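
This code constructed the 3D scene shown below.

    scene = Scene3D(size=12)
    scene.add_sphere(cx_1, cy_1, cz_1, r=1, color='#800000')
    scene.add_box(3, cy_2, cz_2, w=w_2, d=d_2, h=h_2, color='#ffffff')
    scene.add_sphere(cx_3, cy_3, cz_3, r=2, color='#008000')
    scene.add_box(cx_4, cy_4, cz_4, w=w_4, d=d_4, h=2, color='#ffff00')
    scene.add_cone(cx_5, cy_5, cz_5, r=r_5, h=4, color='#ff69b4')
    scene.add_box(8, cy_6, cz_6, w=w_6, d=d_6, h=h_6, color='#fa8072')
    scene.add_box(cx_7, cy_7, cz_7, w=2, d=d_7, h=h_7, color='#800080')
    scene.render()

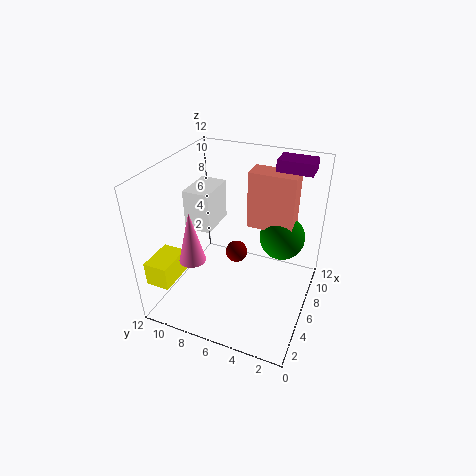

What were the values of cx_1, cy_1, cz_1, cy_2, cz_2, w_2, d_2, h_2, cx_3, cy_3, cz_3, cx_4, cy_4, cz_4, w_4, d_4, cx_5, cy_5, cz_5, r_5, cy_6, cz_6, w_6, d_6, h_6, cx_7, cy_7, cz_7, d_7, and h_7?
cx_1 = 8
cy_1 = 7
cz_1 = 3
cy_2 = 7
cz_2 = 8
w_2 = 3
d_2 = 2
h_2 = 3
cx_3 = 9
cy_3 = 3
cz_3 = 5
cx_4 = 1
cy_4 = 10
cz_4 = 3
w_4 = 3
d_4 = 2
cx_5 = 2
cy_5 = 8
cz_5 = 6
r_5 = 1
cy_6 = 2
cz_6 = 6
w_6 = 2
d_6 = 4
h_6 = 5
cx_7 = 9
cy_7 = 1
cz_7 = 11
d_7 = 3
h_7 = 1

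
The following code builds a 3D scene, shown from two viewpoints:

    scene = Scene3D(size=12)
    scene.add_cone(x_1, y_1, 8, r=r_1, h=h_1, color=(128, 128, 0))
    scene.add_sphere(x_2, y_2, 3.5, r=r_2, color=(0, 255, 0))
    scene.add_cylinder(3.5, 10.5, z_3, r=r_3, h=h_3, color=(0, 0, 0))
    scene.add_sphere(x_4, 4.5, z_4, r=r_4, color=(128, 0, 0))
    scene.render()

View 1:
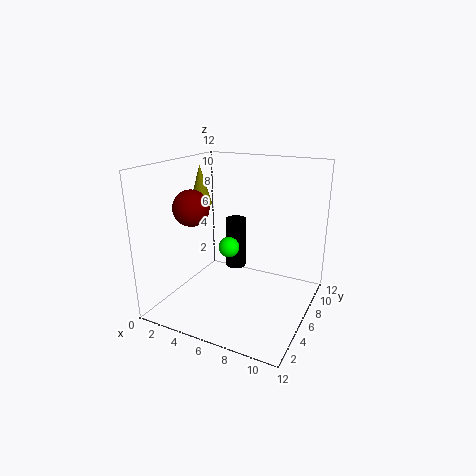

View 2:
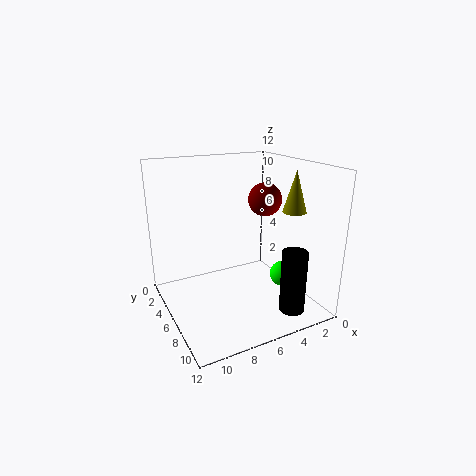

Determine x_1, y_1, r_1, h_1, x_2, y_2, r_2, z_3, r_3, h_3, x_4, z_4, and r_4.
x_1 = 1.5, y_1 = 7.5, r_1 = 1, h_1 = 3.5, x_2 = 3.5, y_2 = 9, r_2 = 1, z_3 = 1, r_3 = 1, h_3 = 5, x_4 = 2.5, z_4 = 8.5, r_4 = 1.5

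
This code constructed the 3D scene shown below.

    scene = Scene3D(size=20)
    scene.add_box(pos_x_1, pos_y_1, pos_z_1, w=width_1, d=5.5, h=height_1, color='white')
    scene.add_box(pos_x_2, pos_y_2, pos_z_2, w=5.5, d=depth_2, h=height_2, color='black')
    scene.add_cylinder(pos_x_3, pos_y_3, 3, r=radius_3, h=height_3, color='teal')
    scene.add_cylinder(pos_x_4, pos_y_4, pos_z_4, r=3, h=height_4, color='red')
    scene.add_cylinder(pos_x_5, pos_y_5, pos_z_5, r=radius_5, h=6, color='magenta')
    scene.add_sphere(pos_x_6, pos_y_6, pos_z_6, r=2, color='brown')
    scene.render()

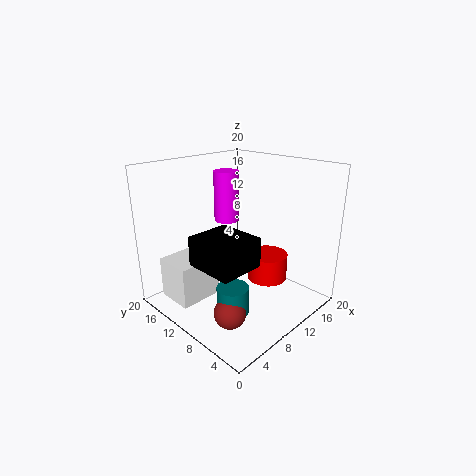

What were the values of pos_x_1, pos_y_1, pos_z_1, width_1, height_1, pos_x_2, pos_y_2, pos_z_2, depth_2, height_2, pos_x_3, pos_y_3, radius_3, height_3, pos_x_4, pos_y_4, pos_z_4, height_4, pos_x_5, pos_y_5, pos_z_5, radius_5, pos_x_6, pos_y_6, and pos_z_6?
pos_x_1 = 2.5, pos_y_1 = 13, pos_z_1 = 0.5, width_1 = 6.5, height_1 = 6, pos_x_2 = 0.5, pos_y_2 = 2.5, pos_z_2 = 10, depth_2 = 6, height_2 = 3.5, pos_x_3 = 4.5, pos_y_3 = 5.5, radius_3 = 2, height_3 = 3.5, pos_x_4 = 15.5, pos_y_4 = 9, pos_z_4 = 2, height_4 = 4, pos_x_5 = 6.5, pos_y_5 = 8.5, pos_z_5 = 14, radius_5 = 1.5, pos_x_6 = 3.5, pos_y_6 = 5, pos_z_6 = 3.5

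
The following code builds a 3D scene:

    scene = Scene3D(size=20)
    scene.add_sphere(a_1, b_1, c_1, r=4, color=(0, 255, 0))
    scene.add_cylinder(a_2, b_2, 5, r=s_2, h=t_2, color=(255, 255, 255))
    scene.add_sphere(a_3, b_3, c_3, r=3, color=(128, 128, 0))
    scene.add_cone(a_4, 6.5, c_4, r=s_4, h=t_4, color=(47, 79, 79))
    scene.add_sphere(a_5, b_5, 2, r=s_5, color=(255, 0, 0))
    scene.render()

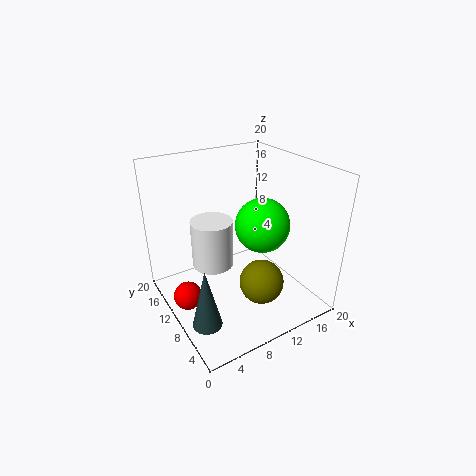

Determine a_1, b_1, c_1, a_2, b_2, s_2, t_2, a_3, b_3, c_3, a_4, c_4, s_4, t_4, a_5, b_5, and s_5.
a_1 = 14.5, b_1 = 10.5, c_1 = 10.5, a_2 = 7.5, b_2 = 13, s_2 = 3, t_2 = 7, a_3 = 11, b_3 = 5.5, c_3 = 5, a_4 = 3, c_4 = 0.5, s_4 = 2, t_4 = 8.5, a_5 = 2.5, b_5 = 11.5, s_5 = 2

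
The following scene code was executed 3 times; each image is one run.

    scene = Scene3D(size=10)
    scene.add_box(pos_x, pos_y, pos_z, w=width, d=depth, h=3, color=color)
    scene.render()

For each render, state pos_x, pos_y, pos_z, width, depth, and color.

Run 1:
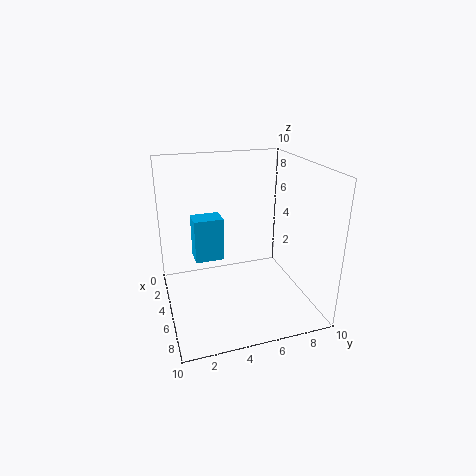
pos_x = 3.5, pos_y = 2, pos_z = 3.5, width = 1.5, depth = 2, color = 'deepskyblue'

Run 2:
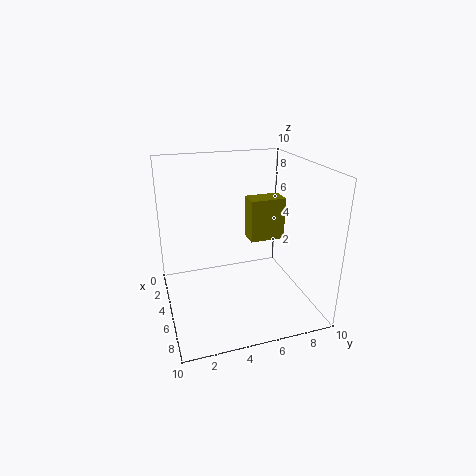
pos_x = 3.5, pos_y = 6, pos_z = 4.5, width = 1.5, depth = 2.5, color = 'olive'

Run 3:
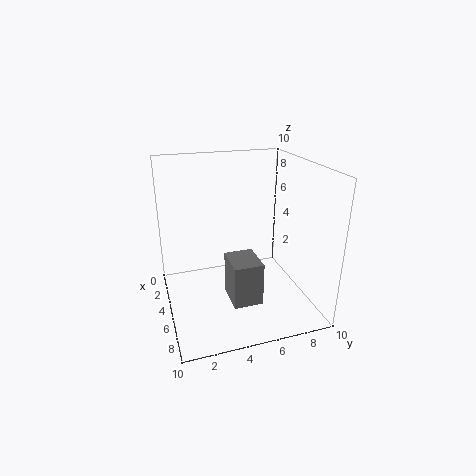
pos_x = 5, pos_y = 4, pos_z = 1, width = 2.5, depth = 2, color = 'gray'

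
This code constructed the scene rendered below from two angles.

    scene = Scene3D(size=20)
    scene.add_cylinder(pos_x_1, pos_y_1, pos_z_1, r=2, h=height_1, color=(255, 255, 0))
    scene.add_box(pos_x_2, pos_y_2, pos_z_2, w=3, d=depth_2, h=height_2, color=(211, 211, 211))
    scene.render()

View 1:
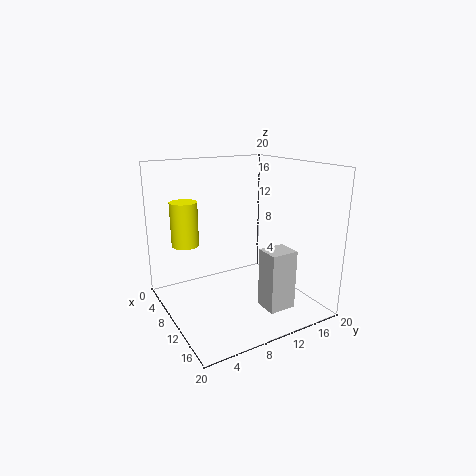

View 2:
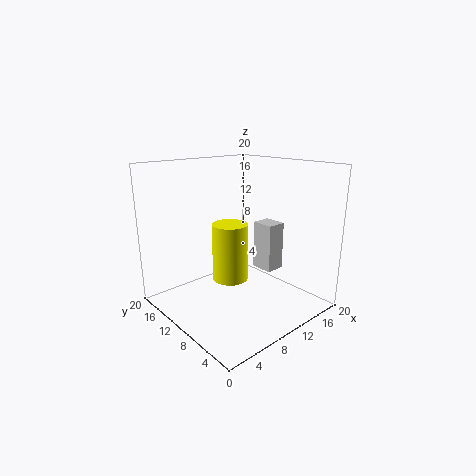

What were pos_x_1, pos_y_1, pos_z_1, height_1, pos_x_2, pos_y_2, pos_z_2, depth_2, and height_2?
pos_x_1 = 4, pos_y_1 = 4.5, pos_z_1 = 8, height_1 = 6.5, pos_x_2 = 16, pos_y_2 = 9.5, pos_z_2 = 3, depth_2 = 3.5, height_2 = 7.5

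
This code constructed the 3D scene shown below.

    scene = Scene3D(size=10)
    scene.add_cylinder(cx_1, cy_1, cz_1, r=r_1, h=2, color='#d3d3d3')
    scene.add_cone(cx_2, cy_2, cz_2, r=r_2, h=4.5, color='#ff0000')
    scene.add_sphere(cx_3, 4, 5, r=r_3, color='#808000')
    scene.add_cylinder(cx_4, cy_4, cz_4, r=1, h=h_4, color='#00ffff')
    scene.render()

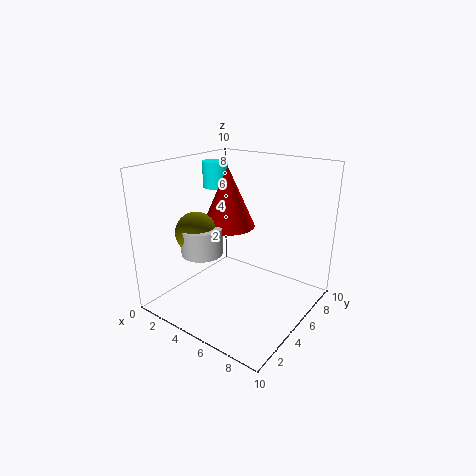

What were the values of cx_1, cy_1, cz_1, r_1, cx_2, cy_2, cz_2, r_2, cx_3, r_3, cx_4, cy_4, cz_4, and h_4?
cx_1 = 2.5; cy_1 = 4; cz_1 = 3.5; r_1 = 1.5; cx_2 = 3; cy_2 = 6.5; cz_2 = 5; r_2 = 2; cx_3 = 2; r_3 = 1.5; cx_4 = 1; cy_4 = 7.5; cz_4 = 7.5; h_4 = 2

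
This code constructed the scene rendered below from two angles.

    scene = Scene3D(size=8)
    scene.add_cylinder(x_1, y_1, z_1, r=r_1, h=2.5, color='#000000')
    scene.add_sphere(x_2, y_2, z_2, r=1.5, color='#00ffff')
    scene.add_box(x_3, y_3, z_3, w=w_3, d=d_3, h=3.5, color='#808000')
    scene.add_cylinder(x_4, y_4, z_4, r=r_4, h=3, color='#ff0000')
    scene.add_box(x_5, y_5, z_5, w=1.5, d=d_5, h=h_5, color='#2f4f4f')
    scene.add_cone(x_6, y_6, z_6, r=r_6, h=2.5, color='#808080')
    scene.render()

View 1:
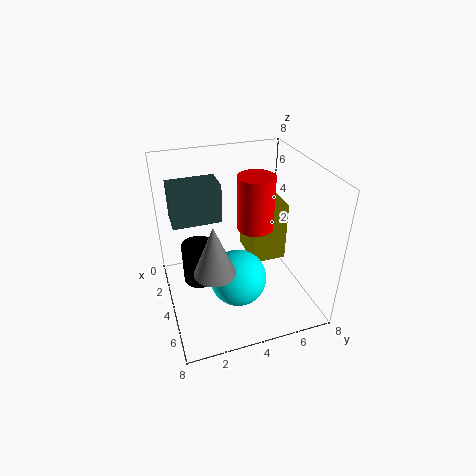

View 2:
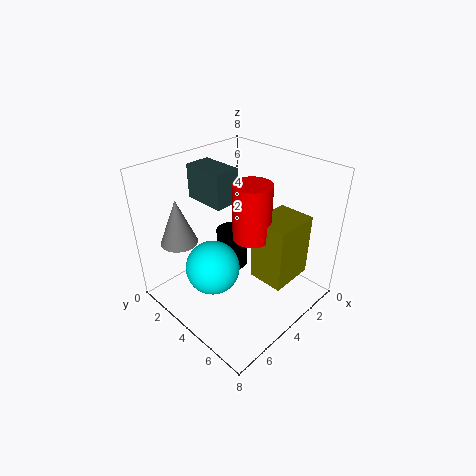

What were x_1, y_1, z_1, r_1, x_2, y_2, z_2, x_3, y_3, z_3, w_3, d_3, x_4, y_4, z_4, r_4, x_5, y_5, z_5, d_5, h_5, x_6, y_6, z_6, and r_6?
x_1 = 2.5
y_1 = 2
z_1 = 0.5
r_1 = 1
x_2 = 5.5
y_2 = 3.5
z_2 = 2.5
x_3 = 1.5
y_3 = 5
z_3 = 2
w_3 = 2.5
d_3 = 2
x_4 = 4
y_4 = 5
z_4 = 4.5
r_4 = 1
x_5 = 3
y_5 = 0.5
z_5 = 5.5
d_5 = 2.5
h_5 = 2
x_6 = 6.5
y_6 = 2
z_6 = 4
r_6 = 1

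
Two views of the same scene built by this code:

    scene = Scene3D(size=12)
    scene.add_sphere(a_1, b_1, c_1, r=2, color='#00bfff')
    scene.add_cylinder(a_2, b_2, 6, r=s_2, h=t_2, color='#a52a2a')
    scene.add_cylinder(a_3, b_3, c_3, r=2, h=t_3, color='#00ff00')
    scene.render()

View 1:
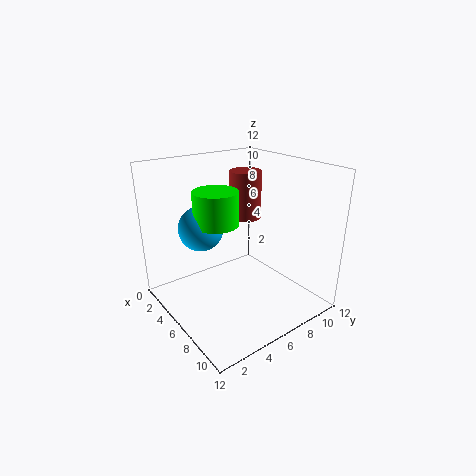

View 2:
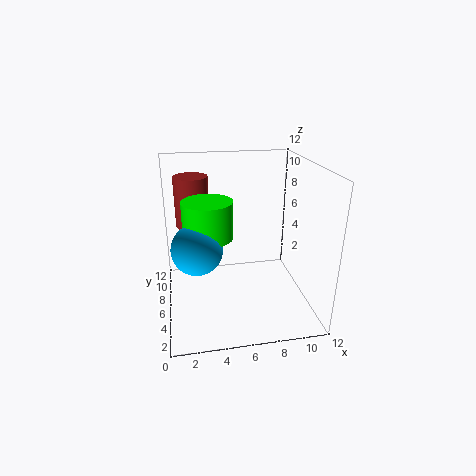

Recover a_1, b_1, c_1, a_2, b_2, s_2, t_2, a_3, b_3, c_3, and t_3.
a_1 = 2.5; b_1 = 4.5; c_1 = 6; a_2 = 2.5; b_2 = 9.5; s_2 = 1.5; t_2 = 4.5; a_3 = 3.5; b_3 = 5.5; c_3 = 6.5; t_3 = 3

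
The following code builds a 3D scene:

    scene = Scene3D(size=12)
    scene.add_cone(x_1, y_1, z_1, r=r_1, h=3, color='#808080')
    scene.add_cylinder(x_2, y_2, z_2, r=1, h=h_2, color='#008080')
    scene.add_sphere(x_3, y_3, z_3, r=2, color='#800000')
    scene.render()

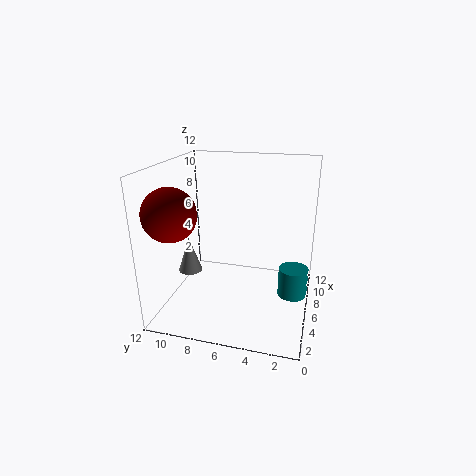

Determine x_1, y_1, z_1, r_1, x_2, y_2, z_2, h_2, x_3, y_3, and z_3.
x_1 = 5; y_1 = 10; z_1 = 3; r_1 = 1; x_2 = 2; y_2 = 1; z_2 = 4; h_2 = 2; x_3 = 2; y_3 = 10; z_3 = 9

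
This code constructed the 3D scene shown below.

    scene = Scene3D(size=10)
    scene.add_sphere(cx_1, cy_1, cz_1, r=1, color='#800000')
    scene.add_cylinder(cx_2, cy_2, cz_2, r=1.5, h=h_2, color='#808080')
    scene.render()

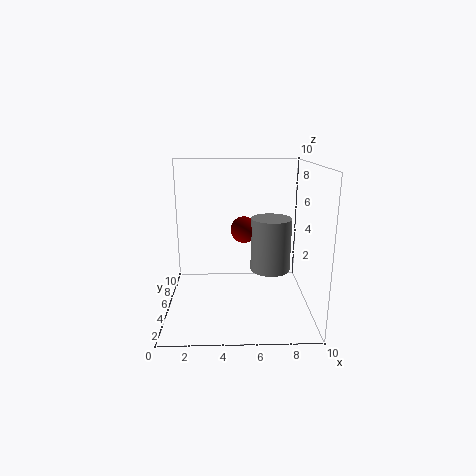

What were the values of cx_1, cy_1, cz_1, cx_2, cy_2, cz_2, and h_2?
cx_1 = 5.5, cy_1 = 7, cz_1 = 5, cx_2 = 7.5, cy_2 = 6.5, cz_2 = 2, h_2 = 4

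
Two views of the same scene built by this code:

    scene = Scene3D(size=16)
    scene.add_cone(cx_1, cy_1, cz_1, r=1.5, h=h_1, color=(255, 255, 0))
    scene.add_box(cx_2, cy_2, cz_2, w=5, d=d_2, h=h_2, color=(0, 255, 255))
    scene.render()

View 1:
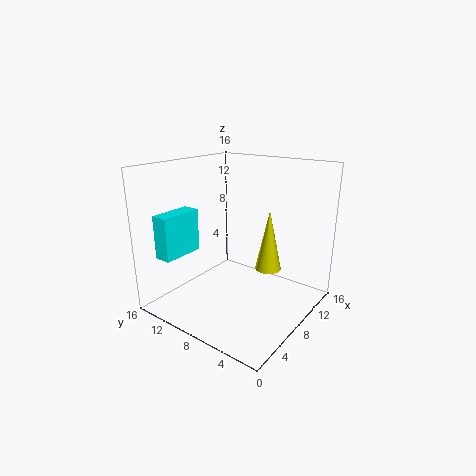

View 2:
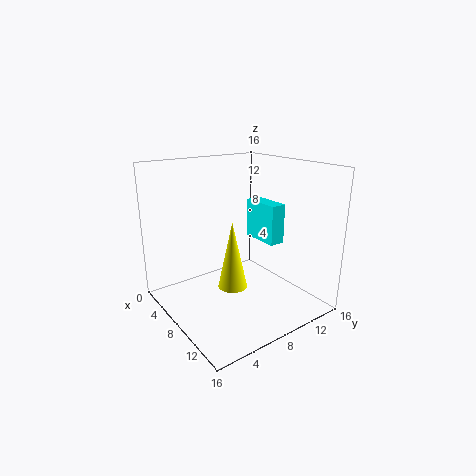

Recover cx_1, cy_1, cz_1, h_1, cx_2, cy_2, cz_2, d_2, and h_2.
cx_1 = 10.5, cy_1 = 5.5, cz_1 = 4, h_1 = 7, cx_2 = 2.5, cy_2 = 13.5, cz_2 = 5.5, d_2 = 2, h_2 = 5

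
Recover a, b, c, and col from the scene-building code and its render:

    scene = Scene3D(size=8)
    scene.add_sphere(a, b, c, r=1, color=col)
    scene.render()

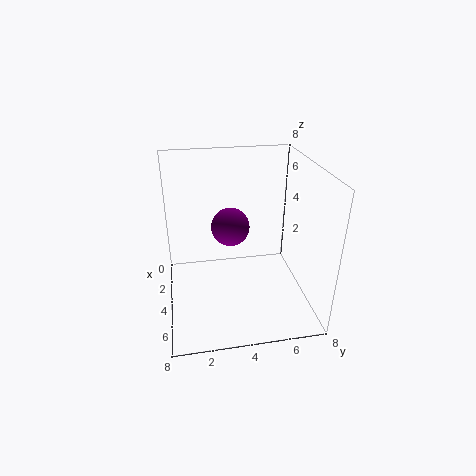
a = 4.5
b = 3.5
c = 5
col = 'purple'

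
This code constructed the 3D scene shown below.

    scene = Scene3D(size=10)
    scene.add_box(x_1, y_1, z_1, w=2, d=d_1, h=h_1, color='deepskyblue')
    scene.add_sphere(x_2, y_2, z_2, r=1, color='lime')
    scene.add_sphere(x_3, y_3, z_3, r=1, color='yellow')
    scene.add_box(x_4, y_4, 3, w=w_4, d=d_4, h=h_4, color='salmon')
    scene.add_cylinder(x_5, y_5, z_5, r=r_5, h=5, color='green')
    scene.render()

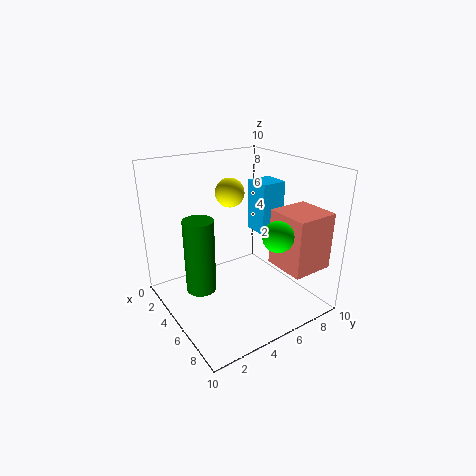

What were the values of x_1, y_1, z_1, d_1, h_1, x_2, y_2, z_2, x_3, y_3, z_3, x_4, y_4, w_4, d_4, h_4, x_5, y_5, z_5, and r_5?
x_1 = 2
y_1 = 8
z_1 = 4
d_1 = 2
h_1 = 4
x_2 = 8
y_2 = 6
z_2 = 6
x_3 = 4
y_3 = 5
z_3 = 8
x_4 = 6
y_4 = 7
w_4 = 3
d_4 = 3
h_4 = 4
x_5 = 5
y_5 = 2
z_5 = 2
r_5 = 1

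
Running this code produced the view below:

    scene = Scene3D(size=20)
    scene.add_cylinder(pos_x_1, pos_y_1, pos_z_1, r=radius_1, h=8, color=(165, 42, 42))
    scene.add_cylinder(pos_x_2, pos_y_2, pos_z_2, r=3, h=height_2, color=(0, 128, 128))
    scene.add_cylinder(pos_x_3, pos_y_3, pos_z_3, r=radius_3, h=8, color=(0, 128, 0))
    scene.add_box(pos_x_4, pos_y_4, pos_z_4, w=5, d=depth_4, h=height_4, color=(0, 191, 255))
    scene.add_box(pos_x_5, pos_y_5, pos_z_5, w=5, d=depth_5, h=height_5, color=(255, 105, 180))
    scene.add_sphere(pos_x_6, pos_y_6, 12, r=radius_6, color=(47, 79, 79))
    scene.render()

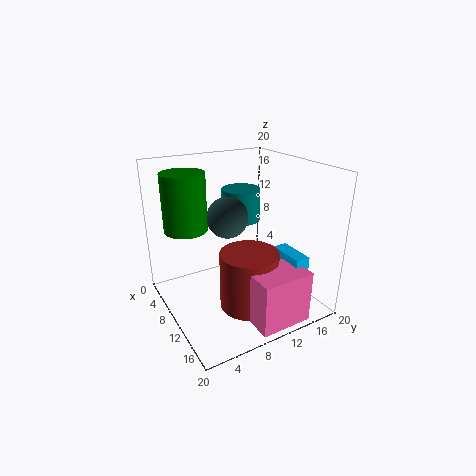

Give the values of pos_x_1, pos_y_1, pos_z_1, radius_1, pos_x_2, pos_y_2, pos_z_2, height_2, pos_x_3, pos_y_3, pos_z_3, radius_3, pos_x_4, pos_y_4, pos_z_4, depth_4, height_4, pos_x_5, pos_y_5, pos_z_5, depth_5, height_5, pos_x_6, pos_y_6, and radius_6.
pos_x_1 = 13, pos_y_1 = 10, pos_z_1 = 1, radius_1 = 4, pos_x_2 = 4, pos_y_2 = 14, pos_z_2 = 10, height_2 = 5, pos_x_3 = 6, pos_y_3 = 4, pos_z_3 = 11, radius_3 = 3, pos_x_4 = 13, pos_y_4 = 14, pos_z_4 = 4, depth_4 = 2, height_4 = 5, pos_x_5 = 15, pos_y_5 = 8, pos_z_5 = 1, depth_5 = 7, height_5 = 7, pos_x_6 = 7, pos_y_6 = 10, radius_6 = 3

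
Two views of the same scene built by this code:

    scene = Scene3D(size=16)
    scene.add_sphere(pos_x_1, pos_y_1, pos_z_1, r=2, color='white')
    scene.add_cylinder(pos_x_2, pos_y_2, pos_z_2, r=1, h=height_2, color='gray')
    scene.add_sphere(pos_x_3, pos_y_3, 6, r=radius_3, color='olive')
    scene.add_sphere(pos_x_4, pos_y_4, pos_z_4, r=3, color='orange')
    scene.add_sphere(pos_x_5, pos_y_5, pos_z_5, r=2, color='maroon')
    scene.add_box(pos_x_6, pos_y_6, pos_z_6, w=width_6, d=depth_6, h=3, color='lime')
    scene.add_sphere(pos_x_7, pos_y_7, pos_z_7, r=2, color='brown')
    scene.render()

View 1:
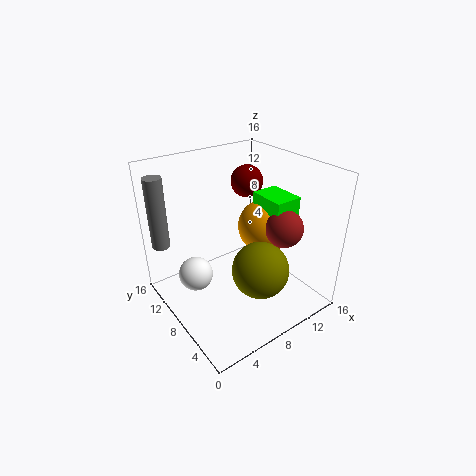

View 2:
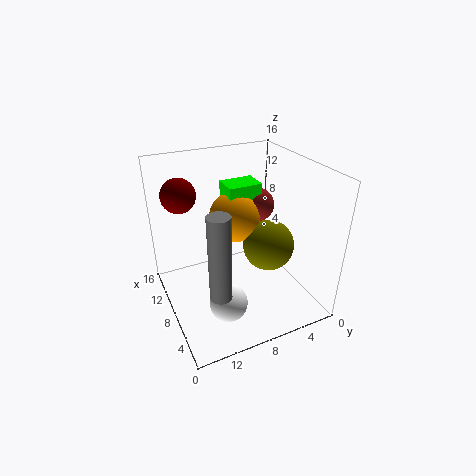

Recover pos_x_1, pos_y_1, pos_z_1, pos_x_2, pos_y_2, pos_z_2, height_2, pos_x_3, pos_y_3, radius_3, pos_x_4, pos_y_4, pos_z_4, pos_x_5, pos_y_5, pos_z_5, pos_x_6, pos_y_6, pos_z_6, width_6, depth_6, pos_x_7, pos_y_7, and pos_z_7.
pos_x_1 = 4
pos_y_1 = 11
pos_z_1 = 3
pos_x_2 = 1
pos_y_2 = 13
pos_z_2 = 7
height_2 = 8
pos_x_3 = 8
pos_y_3 = 4
radius_3 = 3
pos_x_4 = 11
pos_y_4 = 7
pos_z_4 = 9
pos_x_5 = 13
pos_y_5 = 13
pos_z_5 = 12
pos_x_6 = 10
pos_y_6 = 4
pos_z_6 = 10
width_6 = 3
depth_6 = 4
pos_x_7 = 11
pos_y_7 = 4
pos_z_7 = 10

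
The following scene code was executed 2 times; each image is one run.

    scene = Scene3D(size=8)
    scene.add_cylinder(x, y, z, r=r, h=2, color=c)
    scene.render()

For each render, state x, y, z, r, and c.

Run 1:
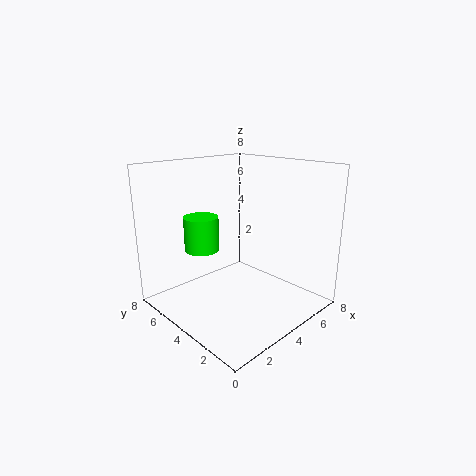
x = 3
y = 6
z = 3
r = 1
c = 'lime'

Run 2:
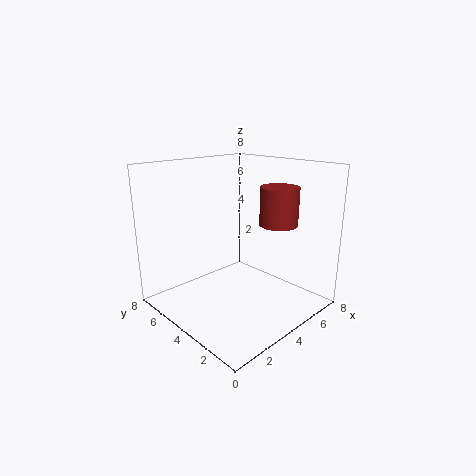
x = 5
y = 2
z = 5
r = 1
c = 'brown'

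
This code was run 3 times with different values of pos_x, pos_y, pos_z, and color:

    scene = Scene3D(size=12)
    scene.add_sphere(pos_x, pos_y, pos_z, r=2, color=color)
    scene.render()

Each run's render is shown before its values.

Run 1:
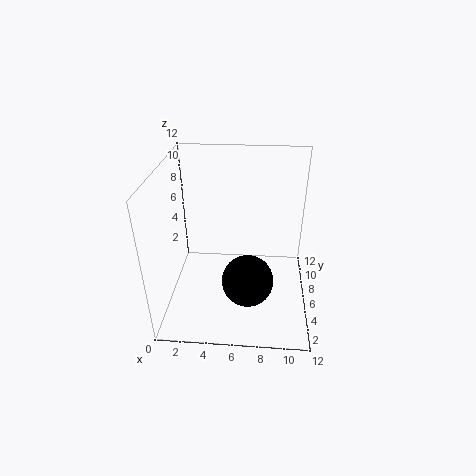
pos_x = 7; pos_y = 3; pos_z = 4; color = 'black'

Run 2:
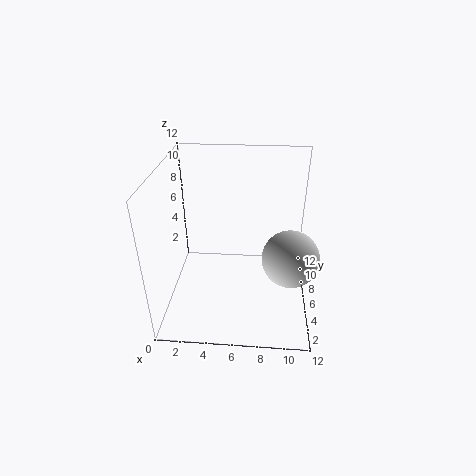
pos_x = 10; pos_y = 2; pos_z = 7; color = 'lightgray'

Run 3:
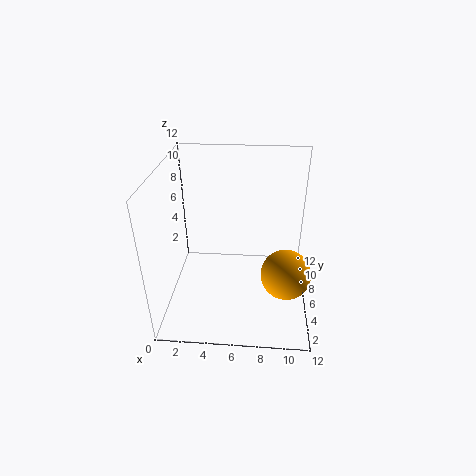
pos_x = 10; pos_y = 4; pos_z = 4; color = 'orange'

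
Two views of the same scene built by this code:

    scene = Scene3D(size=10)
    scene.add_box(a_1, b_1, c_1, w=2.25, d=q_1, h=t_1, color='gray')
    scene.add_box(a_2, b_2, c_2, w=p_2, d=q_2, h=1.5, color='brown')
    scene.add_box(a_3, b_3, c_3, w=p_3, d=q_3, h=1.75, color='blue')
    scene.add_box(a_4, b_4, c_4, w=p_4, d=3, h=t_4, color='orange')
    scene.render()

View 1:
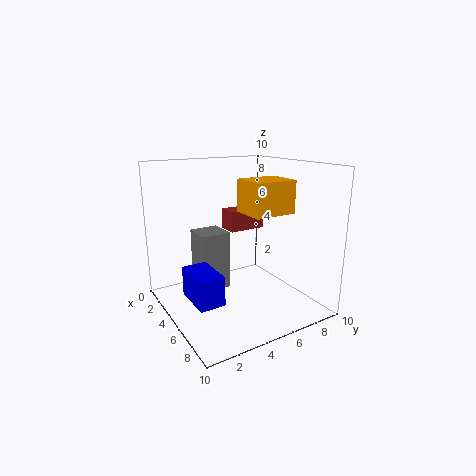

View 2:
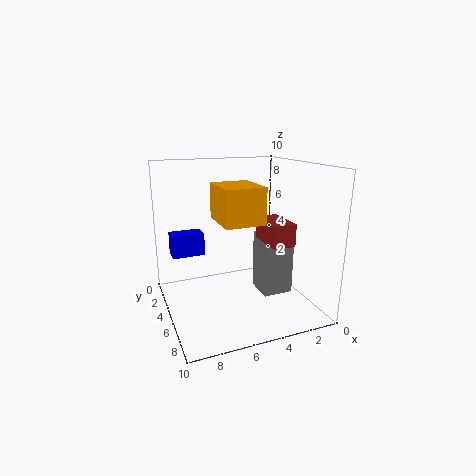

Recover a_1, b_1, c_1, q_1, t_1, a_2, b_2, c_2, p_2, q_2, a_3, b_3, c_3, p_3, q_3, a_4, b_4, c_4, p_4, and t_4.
a_1 = 0.75; b_1 = 3.25; c_1 = 0.25; q_1 = 2.25; t_1 = 4.5; a_2 = 2.25; b_2 = 5.25; c_2 = 5; p_2 = 1.5; q_2 = 2.75; a_3 = 6.5; b_3 = 0.25; c_3 = 2.75; p_3 = 2.5; q_3 = 1.5; a_4 = 4.5; b_4 = 5.25; c_4 = 6.75; p_4 = 2.5; t_4 = 2.25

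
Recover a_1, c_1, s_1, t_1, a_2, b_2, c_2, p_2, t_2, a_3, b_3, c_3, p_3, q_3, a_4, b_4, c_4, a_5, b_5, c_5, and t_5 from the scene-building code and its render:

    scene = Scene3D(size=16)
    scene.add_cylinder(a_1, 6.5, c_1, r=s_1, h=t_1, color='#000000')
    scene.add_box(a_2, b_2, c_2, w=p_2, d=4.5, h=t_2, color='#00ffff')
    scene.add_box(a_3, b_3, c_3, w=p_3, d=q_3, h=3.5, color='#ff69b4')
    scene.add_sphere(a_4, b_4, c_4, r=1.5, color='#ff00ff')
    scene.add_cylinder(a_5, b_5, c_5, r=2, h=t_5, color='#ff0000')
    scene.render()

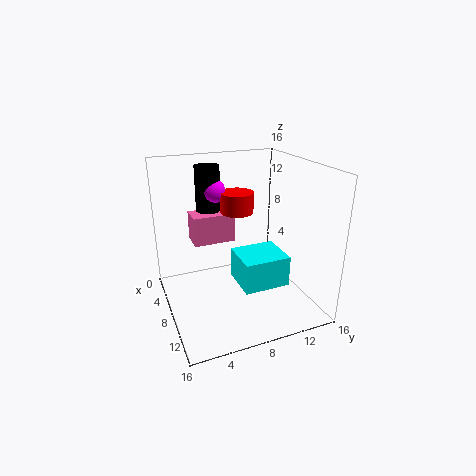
a_1 = 2, c_1 = 7, s_1 = 1.5, t_1 = 8, a_2 = 11, b_2 = 6, c_2 = 5.5, p_2 = 4, t_2 = 3, a_3 = 1.5, b_3 = 4, c_3 = 6, p_3 = 3, q_3 = 5, a_4 = 2.5, b_4 = 7, c_4 = 12, a_5 = 4, b_5 = 9.5, c_5 = 9.5, t_5 = 2.5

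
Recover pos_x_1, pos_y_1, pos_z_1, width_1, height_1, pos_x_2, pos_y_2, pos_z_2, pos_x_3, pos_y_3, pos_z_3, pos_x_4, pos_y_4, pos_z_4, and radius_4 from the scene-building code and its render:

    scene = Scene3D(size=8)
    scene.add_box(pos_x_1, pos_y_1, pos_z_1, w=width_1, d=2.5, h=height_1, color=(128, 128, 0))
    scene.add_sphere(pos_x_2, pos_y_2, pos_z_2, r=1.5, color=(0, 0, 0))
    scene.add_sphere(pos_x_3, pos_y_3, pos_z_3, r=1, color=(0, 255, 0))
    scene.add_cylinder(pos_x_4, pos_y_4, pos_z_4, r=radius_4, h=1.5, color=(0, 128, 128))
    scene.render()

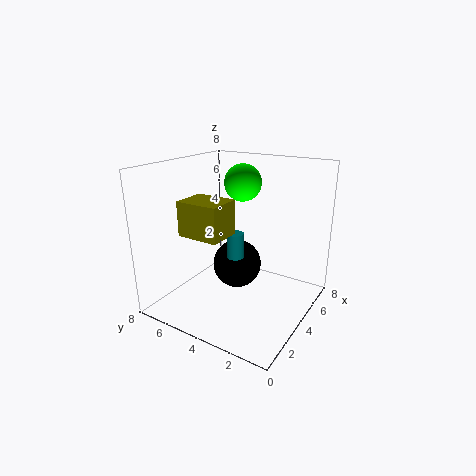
pos_x_1 = 2.5, pos_y_1 = 4.5, pos_z_1 = 4, width_1 = 2, height_1 = 2, pos_x_2 = 5.5, pos_y_2 = 5, pos_z_2 = 1.5, pos_x_3 = 4.5, pos_y_3 = 4, pos_z_3 = 7, pos_x_4 = 4.5, pos_y_4 = 4.5, pos_z_4 = 2.5, radius_4 = 0.5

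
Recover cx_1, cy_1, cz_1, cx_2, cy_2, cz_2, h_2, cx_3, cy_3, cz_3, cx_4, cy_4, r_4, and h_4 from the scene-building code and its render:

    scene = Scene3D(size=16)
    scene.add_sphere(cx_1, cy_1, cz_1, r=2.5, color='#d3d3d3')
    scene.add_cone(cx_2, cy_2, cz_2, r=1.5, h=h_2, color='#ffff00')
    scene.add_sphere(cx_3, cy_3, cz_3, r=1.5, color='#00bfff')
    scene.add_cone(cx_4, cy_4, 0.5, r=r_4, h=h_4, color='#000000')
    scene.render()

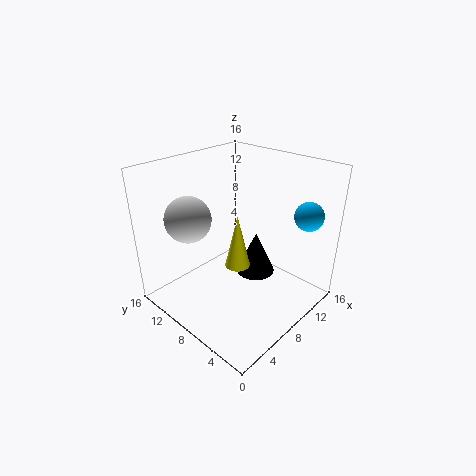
cx_1 = 4
cy_1 = 11.5
cz_1 = 10.5
cx_2 = 9
cy_2 = 9
cz_2 = 3.5
h_2 = 6.5
cx_3 = 11.5
cy_3 = 1.5
cz_3 = 11.5
cx_4 = 13
cy_4 = 9.5
r_4 = 2.5
h_4 = 5.5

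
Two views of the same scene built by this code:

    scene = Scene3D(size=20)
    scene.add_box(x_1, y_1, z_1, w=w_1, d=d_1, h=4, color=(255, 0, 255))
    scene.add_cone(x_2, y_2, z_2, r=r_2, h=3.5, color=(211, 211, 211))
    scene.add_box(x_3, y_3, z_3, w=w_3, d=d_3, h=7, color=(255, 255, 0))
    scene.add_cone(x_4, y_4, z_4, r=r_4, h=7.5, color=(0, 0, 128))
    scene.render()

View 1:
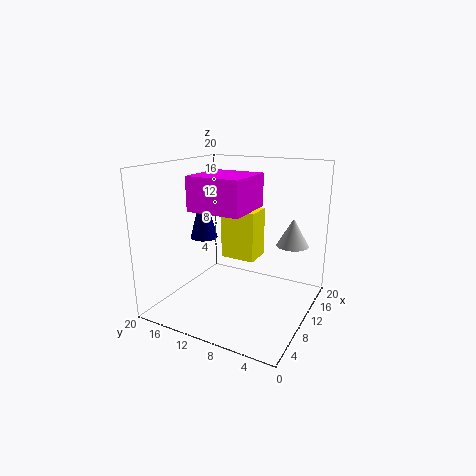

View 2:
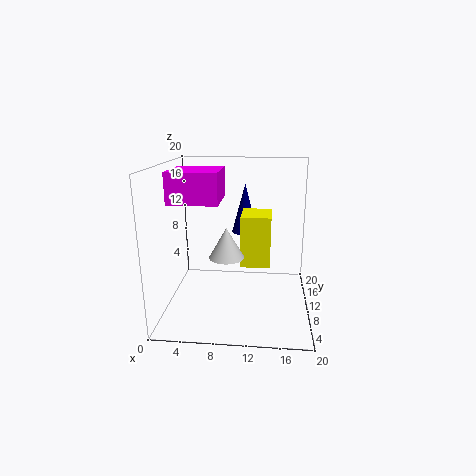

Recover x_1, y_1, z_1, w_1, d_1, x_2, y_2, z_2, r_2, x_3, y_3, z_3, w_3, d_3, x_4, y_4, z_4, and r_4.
x_1 = 1.5
y_1 = 5.5
z_1 = 15.5
w_1 = 6.5
d_1 = 6.5
x_2 = 9.5
y_2 = 2
z_2 = 10.5
r_2 = 2
x_3 = 10.5
y_3 = 8
z_3 = 6.5
w_3 = 4
d_3 = 5
x_4 = 10.5
y_4 = 16
z_4 = 9
r_4 = 2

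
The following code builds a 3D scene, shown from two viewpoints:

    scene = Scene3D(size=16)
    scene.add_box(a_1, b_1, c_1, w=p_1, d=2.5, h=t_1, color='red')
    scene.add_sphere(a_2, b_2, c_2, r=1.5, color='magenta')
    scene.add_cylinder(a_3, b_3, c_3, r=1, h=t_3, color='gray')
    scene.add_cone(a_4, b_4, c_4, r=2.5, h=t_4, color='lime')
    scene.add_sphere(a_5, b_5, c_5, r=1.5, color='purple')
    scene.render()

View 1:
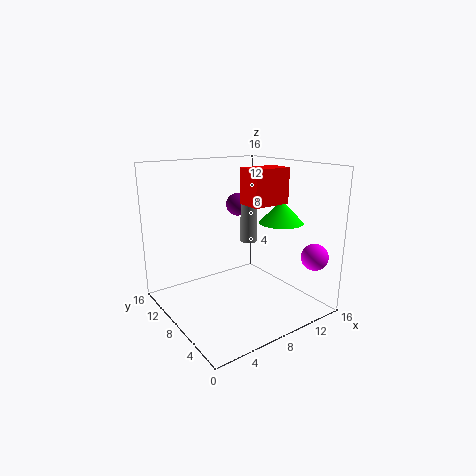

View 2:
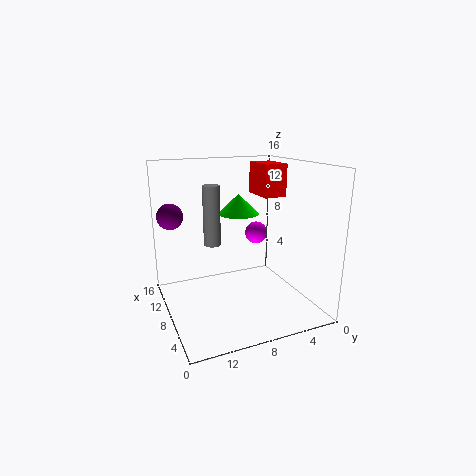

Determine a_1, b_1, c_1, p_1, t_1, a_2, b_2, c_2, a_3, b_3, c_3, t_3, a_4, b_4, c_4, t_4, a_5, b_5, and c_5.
a_1 = 6.5; b_1 = 3; c_1 = 12.5; p_1 = 4; t_1 = 3.5; a_2 = 14.5; b_2 = 2.5; c_2 = 6; a_3 = 11; b_3 = 10; c_3 = 6.5; t_3 = 7; a_4 = 12.5; b_4 = 6; c_4 = 9.5; t_4 = 2.5; a_5 = 12.5; b_5 = 14.5; c_5 = 10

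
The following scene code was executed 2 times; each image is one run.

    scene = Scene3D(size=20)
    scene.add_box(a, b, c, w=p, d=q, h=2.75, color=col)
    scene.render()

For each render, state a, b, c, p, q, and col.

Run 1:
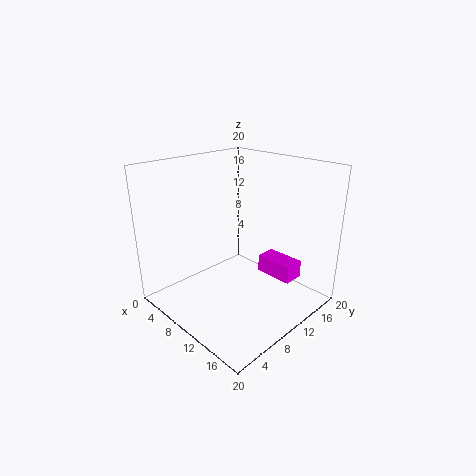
a = 8.25; b = 16.5; c = 1.5; p = 6; q = 3.25; col = 'magenta'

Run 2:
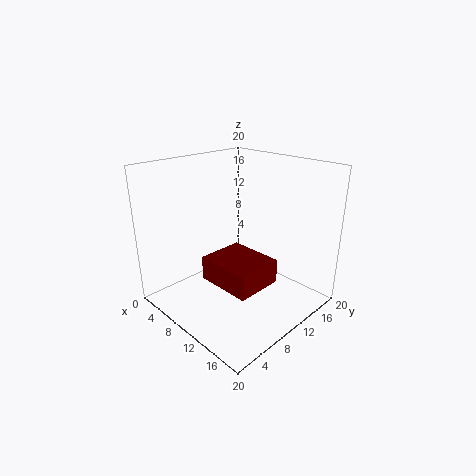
a = 12.75; b = 1.5; c = 8.5; p = 6.5; q = 5.5; col = 'maroon'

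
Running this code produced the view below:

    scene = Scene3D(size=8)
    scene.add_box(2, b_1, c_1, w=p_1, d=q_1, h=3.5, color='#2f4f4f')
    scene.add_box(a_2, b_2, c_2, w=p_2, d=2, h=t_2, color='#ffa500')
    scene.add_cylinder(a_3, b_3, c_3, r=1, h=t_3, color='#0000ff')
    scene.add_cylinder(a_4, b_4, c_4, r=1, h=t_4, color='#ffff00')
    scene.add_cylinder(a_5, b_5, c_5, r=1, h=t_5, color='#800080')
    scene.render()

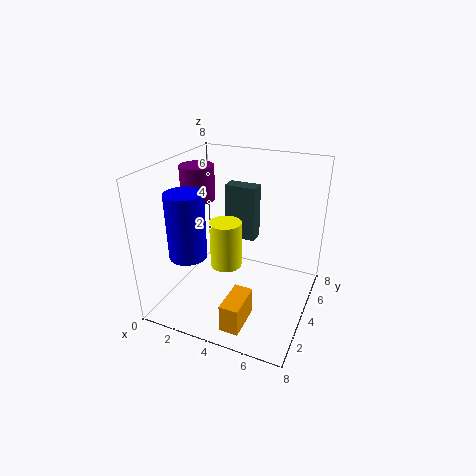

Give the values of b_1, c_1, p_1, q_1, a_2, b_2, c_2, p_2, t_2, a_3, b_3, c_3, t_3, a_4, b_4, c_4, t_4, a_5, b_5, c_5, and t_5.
b_1 = 6.5, c_1 = 2.5, p_1 = 2, q_1 = 1, a_2 = 4.5, b_2 = 0.5, c_2 = 0.5, p_2 = 1, t_2 = 1.5, a_3 = 2, b_3 = 2, c_3 = 3.5, t_3 = 3.5, a_4 = 2.5, b_4 = 5.5, c_4 = 1, t_4 = 3, a_5 = 1, b_5 = 5, c_5 = 5.5, t_5 = 2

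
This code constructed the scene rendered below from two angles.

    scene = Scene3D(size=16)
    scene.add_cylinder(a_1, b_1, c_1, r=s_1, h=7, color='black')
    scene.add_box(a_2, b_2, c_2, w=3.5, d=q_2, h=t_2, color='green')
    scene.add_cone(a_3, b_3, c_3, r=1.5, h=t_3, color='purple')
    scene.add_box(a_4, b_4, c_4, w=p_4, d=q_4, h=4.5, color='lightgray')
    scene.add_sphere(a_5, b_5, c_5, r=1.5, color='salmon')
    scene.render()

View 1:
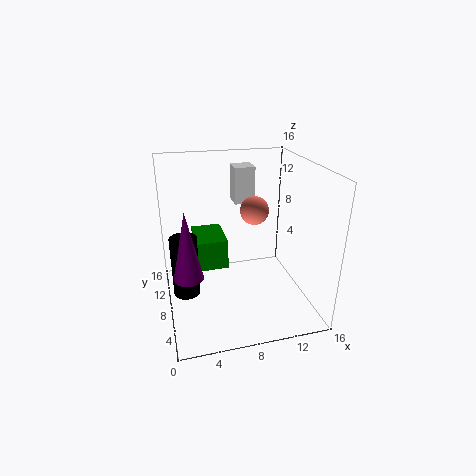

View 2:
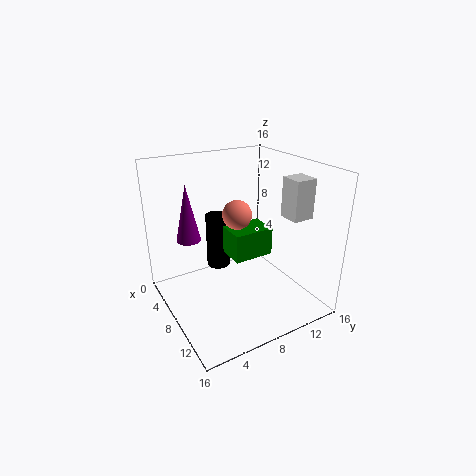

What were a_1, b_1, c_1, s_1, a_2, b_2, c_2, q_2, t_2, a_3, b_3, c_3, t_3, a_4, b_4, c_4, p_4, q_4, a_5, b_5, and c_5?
a_1 = 2; b_1 = 8.5; c_1 = 1.5; s_1 = 1.5; a_2 = 3.5; b_2 = 8.5; c_2 = 4; q_2 = 5; t_2 = 3.5; a_3 = 2; b_3 = 4.5; c_3 = 6; t_3 = 7; a_4 = 9; b_4 = 13; c_4 = 10; p_4 = 2.5; q_4 = 2.5; a_5 = 9.5; b_5 = 7; c_5 = 11.5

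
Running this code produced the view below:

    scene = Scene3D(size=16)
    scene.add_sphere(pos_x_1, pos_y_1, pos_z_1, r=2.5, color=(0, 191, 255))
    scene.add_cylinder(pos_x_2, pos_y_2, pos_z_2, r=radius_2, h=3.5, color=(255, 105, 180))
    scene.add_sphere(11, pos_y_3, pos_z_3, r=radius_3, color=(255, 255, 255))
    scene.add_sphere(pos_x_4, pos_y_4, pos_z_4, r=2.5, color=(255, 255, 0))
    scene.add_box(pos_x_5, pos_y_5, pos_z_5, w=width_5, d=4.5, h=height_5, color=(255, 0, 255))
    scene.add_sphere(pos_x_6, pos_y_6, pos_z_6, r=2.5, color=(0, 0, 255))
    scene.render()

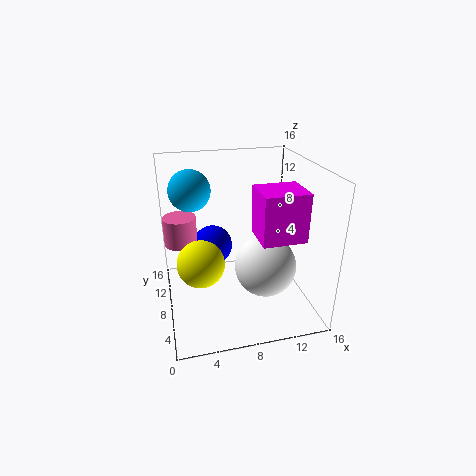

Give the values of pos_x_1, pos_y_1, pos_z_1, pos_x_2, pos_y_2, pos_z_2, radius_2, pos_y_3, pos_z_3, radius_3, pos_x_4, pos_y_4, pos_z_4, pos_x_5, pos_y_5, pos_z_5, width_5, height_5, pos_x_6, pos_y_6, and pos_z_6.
pos_x_1 = 3.5
pos_y_1 = 13.5
pos_z_1 = 12
pos_x_2 = 2
pos_y_2 = 13
pos_z_2 = 5.5
radius_2 = 2
pos_y_3 = 7
pos_z_3 = 4.5
radius_3 = 3.5
pos_x_4 = 3.5
pos_y_4 = 6
pos_z_4 = 6.5
pos_x_5 = 10
pos_y_5 = 5
pos_z_5 = 8
width_5 = 5
height_5 = 5.5
pos_x_6 = 6
pos_y_6 = 13.5
pos_z_6 = 4.5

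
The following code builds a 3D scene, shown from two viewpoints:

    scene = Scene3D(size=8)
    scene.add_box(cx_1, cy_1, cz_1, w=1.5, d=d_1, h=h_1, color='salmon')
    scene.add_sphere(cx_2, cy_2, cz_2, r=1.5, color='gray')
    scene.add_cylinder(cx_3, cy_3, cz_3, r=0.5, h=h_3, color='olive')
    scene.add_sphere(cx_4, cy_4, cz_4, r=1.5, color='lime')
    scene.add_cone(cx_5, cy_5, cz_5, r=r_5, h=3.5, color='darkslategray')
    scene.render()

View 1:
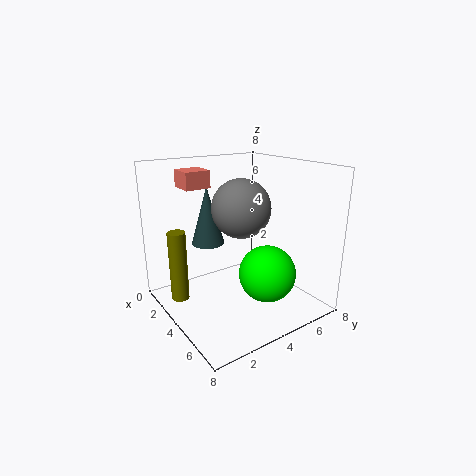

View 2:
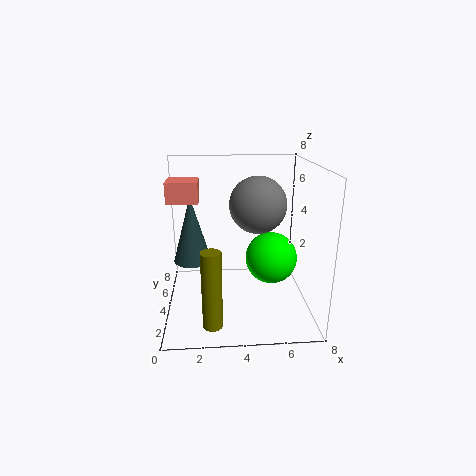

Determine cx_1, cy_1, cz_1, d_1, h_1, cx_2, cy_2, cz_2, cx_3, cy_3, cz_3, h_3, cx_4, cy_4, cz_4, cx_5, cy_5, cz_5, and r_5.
cx_1 = 0.5, cy_1 = 2, cz_1 = 6.5, d_1 = 1.5, h_1 = 1, cx_2 = 5, cy_2 = 3.5, cz_2 = 6, cx_3 = 2.5, cy_3 = 1, cz_3 = 0.5, h_3 = 4, cx_4 = 6, cy_4 = 4.5, cz_4 = 2.5, cx_5 = 1.5, cy_5 = 3.5, cz_5 = 3, r_5 = 1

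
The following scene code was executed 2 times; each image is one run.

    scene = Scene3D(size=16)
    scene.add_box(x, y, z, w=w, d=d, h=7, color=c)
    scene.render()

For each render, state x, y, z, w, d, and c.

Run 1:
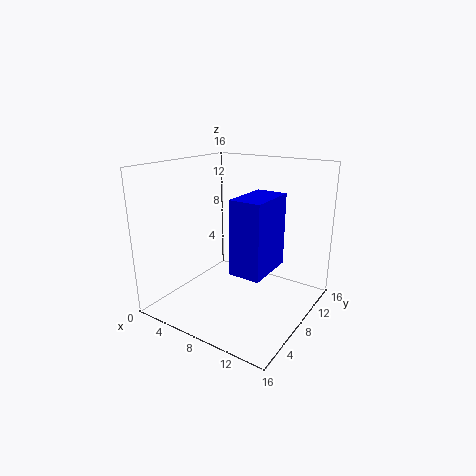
x = 11; y = 2; z = 7; w = 3; d = 5; c = 'blue'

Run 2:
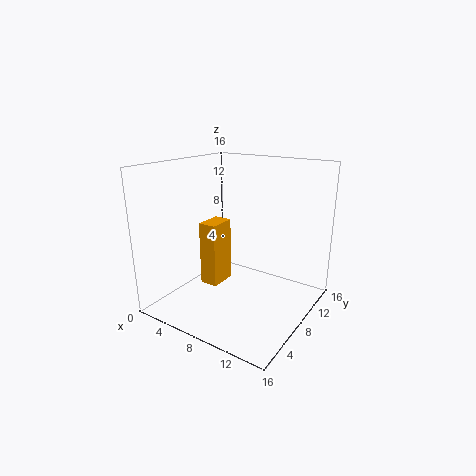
x = 5; y = 5; z = 3; w = 2; d = 3; c = 'orange'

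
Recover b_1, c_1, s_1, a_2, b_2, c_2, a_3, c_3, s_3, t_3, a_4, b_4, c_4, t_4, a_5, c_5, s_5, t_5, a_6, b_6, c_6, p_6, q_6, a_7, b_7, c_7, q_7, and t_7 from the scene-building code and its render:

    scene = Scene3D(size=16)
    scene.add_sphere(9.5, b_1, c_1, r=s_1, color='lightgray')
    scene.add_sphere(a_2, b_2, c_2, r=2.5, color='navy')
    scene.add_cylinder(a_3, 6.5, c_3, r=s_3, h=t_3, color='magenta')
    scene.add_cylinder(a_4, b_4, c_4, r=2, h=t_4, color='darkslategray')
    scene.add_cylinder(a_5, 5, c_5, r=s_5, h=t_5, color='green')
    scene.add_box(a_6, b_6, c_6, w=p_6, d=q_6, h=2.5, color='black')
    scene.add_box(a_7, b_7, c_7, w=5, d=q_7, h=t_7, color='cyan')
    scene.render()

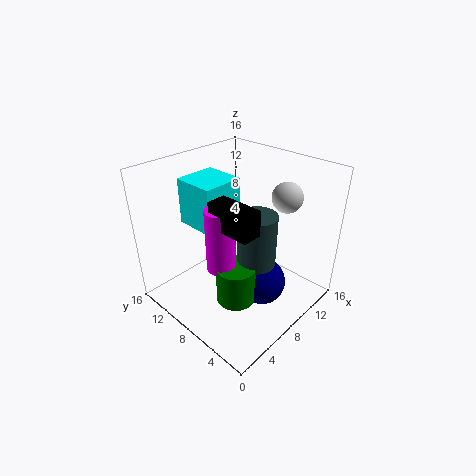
b_1 = 3
c_1 = 14
s_1 = 1.5
a_2 = 7.5
b_2 = 4
c_2 = 4.5
a_3 = 4
c_3 = 7
s_3 = 1.5
t_3 = 6.5
a_4 = 7
b_4 = 4.5
c_4 = 7
t_4 = 5.5
a_5 = 4.5
c_5 = 3.5
s_5 = 2
t_5 = 4
a_6 = 3
b_6 = 2.5
c_6 = 12
p_6 = 2
q_6 = 4.5
a_7 = 6
b_7 = 10.5
c_7 = 8
q_7 = 5
t_7 = 5.5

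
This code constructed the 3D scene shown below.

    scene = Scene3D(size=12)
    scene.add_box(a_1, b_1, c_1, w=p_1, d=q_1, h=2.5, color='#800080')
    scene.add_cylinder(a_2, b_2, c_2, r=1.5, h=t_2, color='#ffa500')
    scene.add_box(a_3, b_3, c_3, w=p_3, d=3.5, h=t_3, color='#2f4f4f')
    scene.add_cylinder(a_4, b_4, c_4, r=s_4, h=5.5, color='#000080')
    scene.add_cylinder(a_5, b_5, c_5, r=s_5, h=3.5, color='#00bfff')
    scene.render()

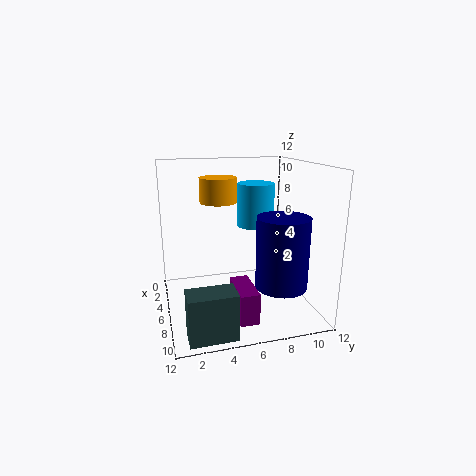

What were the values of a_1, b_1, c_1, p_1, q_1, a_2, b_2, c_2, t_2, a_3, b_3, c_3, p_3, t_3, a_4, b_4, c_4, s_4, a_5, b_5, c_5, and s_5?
a_1 = 7
b_1 = 5
c_1 = 0.5
p_1 = 3.5
q_1 = 1.5
a_2 = 5.5
b_2 = 4.5
c_2 = 9
t_2 = 2
a_3 = 10
b_3 = 1
c_3 = 0.5
p_3 = 2
t_3 = 3.5
a_4 = 9.5
b_4 = 8.5
c_4 = 3
s_4 = 2
a_5 = 6
b_5 = 7.5
c_5 = 7
s_5 = 1.5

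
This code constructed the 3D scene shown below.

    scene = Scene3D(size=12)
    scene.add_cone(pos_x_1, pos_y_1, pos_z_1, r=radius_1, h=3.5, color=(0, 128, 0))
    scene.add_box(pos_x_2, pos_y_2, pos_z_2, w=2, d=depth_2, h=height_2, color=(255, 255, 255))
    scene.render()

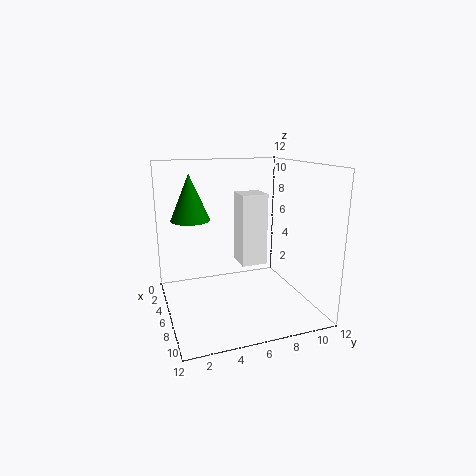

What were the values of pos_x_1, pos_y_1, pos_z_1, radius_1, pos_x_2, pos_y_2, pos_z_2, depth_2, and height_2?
pos_x_1 = 6.5
pos_y_1 = 2
pos_z_1 = 8
radius_1 = 1.5
pos_x_2 = 6.5
pos_y_2 = 5.5
pos_z_2 = 4.5
depth_2 = 2
height_2 = 5.5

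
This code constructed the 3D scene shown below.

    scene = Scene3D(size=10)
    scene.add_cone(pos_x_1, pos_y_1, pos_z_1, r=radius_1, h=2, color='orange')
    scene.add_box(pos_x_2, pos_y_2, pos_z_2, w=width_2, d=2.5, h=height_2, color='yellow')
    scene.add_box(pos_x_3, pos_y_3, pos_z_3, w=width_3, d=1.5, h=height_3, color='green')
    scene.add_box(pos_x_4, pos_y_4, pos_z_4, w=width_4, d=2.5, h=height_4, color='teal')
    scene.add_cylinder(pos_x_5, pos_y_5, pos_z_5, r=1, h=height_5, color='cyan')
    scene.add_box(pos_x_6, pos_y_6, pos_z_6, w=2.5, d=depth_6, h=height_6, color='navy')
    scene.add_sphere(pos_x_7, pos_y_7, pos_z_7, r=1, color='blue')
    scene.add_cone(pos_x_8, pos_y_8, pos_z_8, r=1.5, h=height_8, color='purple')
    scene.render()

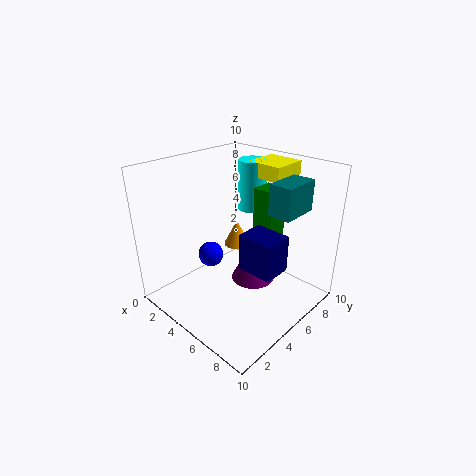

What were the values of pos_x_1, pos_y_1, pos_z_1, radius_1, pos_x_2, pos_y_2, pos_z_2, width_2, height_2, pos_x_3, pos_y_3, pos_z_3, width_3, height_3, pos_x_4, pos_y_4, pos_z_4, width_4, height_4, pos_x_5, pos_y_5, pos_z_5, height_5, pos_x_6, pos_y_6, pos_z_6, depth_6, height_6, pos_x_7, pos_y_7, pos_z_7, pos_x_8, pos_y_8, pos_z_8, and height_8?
pos_x_1 = 3, pos_y_1 = 7, pos_z_1 = 3, radius_1 = 1, pos_x_2 = 4.5, pos_y_2 = 6.5, pos_z_2 = 9, width_2 = 2.5, height_2 = 1, pos_x_3 = 5.5, pos_y_3 = 6, pos_z_3 = 4.5, width_3 = 1.5, height_3 = 4, pos_x_4 = 7.5, pos_y_4 = 5, pos_z_4 = 7.5, width_4 = 1.5, height_4 = 2, pos_x_5 = 4.5, pos_y_5 = 7, pos_z_5 = 6.5, height_5 = 3.5, pos_x_6 = 6, pos_y_6 = 4, pos_z_6 = 3.5, depth_6 = 2, height_6 = 2.5, pos_x_7 = 1.5, pos_y_7 = 5.5, pos_z_7 = 2, pos_x_8 = 6, pos_y_8 = 5.5, pos_z_8 = 2, height_8 = 3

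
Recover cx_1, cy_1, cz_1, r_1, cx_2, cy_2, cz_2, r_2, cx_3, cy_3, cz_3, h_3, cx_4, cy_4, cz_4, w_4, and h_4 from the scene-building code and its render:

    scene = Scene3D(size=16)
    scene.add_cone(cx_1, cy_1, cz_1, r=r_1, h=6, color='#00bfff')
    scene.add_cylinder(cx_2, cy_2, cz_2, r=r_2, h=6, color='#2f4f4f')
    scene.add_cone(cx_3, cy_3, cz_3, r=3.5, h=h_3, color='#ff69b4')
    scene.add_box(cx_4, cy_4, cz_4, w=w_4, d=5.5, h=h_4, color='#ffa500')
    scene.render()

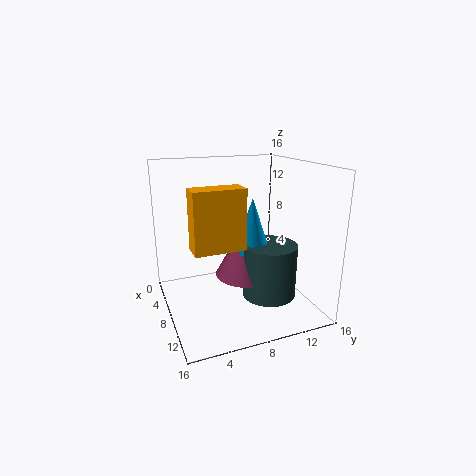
cx_1 = 8.5, cy_1 = 9.5, cz_1 = 6.5, r_1 = 2, cx_2 = 10, cy_2 = 11, cz_2 = 1.5, r_2 = 3, cx_3 = 8, cy_3 = 9, cz_3 = 3.5, h_3 = 6.5, cx_4 = 8, cy_4 = 2.5, cz_4 = 7.5, w_4 = 2.5, h_4 = 6.5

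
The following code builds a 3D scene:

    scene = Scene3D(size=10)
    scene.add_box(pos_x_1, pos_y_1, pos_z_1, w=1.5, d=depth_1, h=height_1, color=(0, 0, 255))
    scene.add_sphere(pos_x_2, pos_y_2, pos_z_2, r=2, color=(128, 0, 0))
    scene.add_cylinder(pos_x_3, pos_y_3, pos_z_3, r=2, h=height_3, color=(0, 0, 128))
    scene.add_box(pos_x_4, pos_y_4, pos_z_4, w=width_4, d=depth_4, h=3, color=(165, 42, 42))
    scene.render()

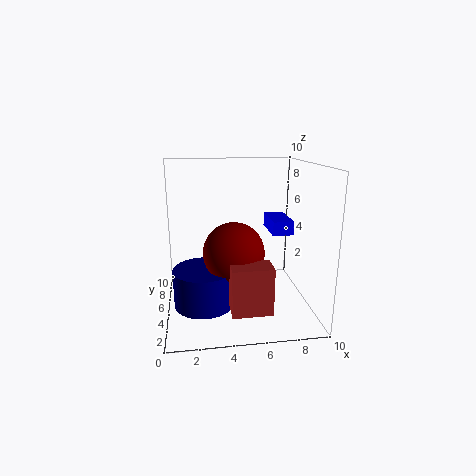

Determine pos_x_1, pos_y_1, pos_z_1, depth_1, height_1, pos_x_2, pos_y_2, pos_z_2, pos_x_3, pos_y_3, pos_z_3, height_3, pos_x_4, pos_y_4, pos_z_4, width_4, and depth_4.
pos_x_1 = 7.5
pos_y_1 = 5
pos_z_1 = 5
depth_1 = 3
height_1 = 1
pos_x_2 = 4.5
pos_y_2 = 3.5
pos_z_2 = 4.5
pos_x_3 = 2.5
pos_y_3 = 3.5
pos_z_3 = 1
height_3 = 2.5
pos_x_4 = 4
pos_y_4 = 0.5
pos_z_4 = 1.5
width_4 = 2.5
depth_4 = 1.5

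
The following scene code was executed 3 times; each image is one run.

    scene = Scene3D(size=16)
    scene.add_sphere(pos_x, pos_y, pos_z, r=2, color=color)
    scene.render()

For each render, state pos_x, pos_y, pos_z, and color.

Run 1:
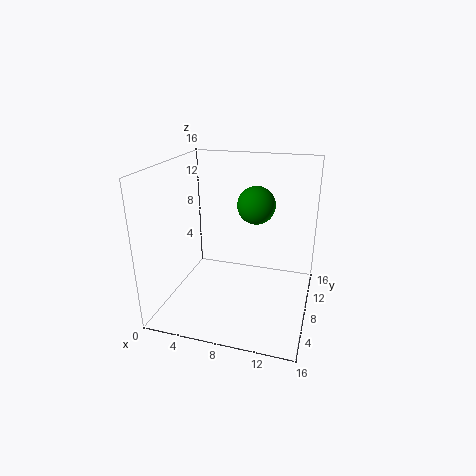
pos_x = 10; pos_y = 8; pos_z = 12; color = 'green'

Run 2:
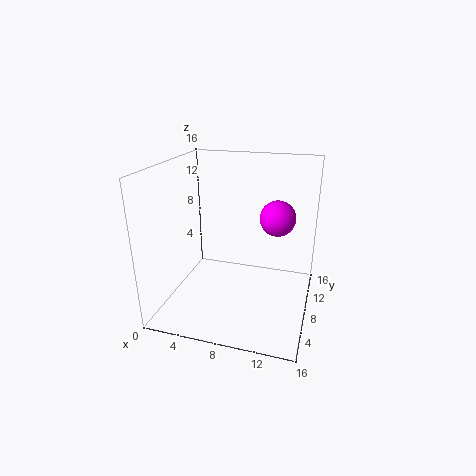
pos_x = 12; pos_y = 10; pos_z = 10; color = 'magenta'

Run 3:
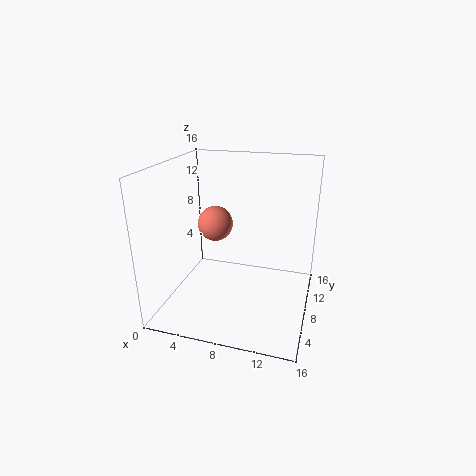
pos_x = 5; pos_y = 9; pos_z = 9; color = 'salmon'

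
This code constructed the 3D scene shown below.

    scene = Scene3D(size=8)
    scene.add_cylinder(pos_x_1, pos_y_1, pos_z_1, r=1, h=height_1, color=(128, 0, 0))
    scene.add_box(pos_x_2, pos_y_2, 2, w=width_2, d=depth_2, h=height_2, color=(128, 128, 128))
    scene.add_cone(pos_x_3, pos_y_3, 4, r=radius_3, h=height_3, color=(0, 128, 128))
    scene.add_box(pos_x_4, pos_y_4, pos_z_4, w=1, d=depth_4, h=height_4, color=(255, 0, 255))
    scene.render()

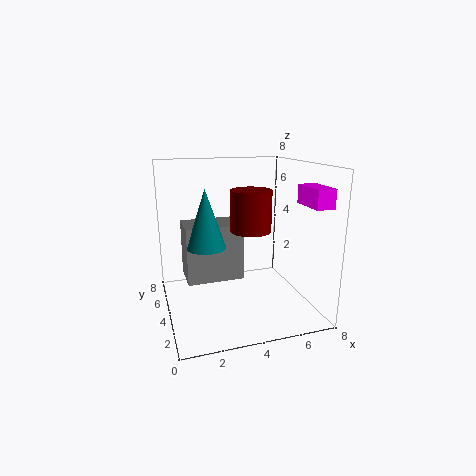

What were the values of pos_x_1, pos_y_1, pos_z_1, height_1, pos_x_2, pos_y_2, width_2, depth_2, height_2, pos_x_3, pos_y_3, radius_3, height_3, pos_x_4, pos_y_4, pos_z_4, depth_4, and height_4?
pos_x_1 = 4, pos_y_1 = 2, pos_z_1 = 5, height_1 = 2, pos_x_2 = 1, pos_y_2 = 3, width_2 = 3, depth_2 = 2, height_2 = 3, pos_x_3 = 2, pos_y_3 = 3, radius_3 = 1, height_3 = 3, pos_x_4 = 7, pos_y_4 = 1, pos_z_4 = 6, depth_4 = 2, height_4 = 1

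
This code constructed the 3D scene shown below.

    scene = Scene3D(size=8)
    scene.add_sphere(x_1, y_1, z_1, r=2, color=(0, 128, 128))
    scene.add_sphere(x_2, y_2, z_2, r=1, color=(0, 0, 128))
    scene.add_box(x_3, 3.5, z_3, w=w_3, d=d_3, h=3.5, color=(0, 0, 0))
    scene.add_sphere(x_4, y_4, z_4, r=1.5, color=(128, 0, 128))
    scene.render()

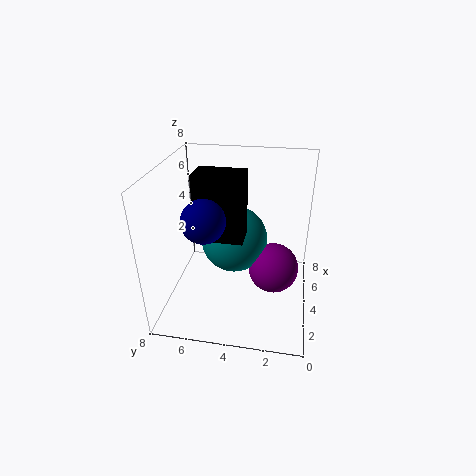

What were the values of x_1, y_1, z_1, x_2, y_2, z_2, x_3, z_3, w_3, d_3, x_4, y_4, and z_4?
x_1 = 5.5
y_1 = 4.5
z_1 = 3
x_2 = 1
y_2 = 5
z_2 = 6.5
x_3 = 2.5
z_3 = 4.5
w_3 = 1.5
d_3 = 2.5
x_4 = 5
y_4 = 2
z_4 = 1.5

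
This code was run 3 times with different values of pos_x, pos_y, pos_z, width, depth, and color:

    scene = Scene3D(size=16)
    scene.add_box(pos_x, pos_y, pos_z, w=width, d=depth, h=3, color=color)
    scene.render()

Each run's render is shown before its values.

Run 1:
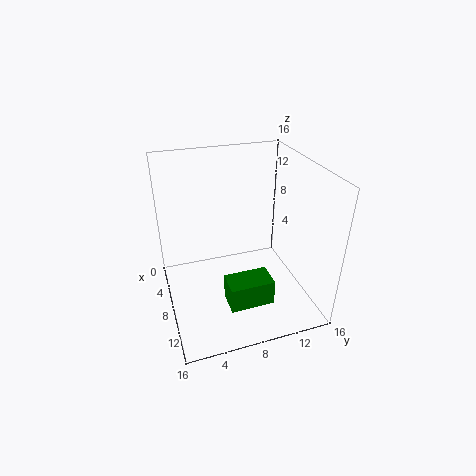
pos_x = 9, pos_y = 6, pos_z = 1, width = 3, depth = 5, color = 'green'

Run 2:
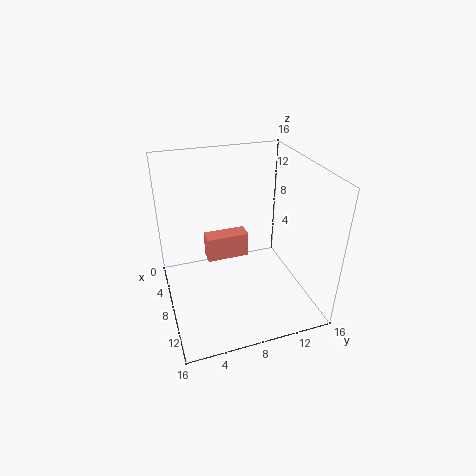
pos_x = 4, pos_y = 5, pos_z = 4, width = 2, depth = 5, color = 'salmon'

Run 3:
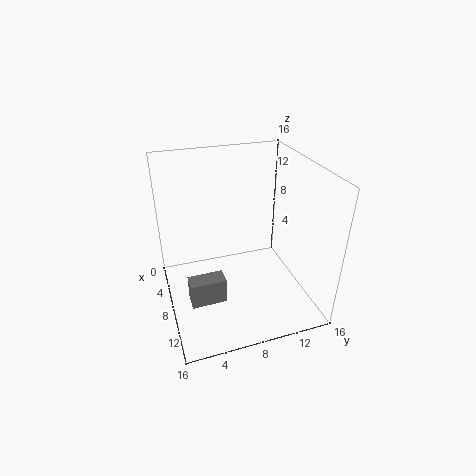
pos_x = 8, pos_y = 2, pos_z = 1, width = 2, depth = 4, color = 'gray'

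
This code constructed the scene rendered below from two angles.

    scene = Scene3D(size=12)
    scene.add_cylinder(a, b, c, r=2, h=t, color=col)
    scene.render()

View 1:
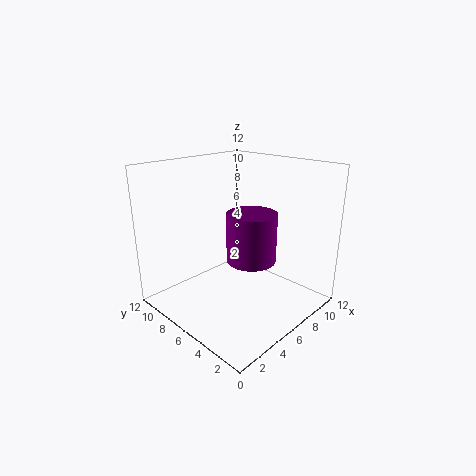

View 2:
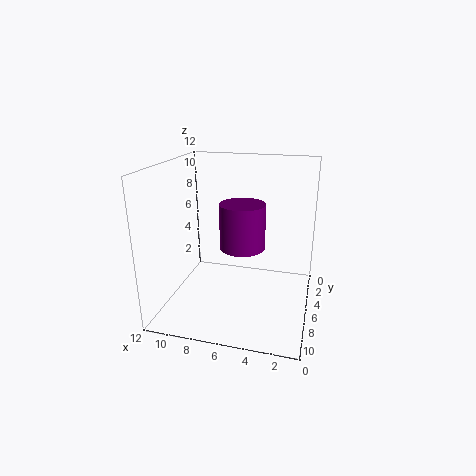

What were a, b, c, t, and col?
a = 6, b = 4.5, c = 4.5, t = 4, col = 'purple'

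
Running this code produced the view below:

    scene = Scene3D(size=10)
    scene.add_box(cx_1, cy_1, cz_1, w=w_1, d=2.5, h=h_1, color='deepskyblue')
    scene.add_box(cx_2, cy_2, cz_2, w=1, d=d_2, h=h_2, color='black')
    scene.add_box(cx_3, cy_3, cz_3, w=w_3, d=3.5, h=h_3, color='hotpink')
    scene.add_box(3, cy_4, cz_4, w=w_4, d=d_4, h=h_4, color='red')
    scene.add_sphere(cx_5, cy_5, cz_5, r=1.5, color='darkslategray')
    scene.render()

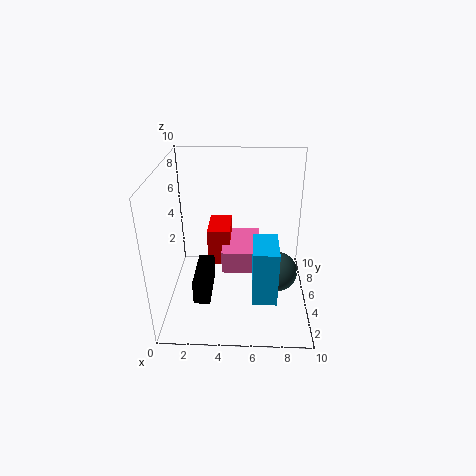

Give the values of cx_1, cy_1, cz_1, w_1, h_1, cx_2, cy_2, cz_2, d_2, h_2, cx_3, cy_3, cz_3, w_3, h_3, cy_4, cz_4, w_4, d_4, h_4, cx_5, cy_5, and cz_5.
cx_1 = 6
cy_1 = 0.5
cz_1 = 3
w_1 = 1.5
h_1 = 3.5
cx_2 = 2.5
cy_2 = 0.5
cz_2 = 3
d_2 = 3
h_2 = 1.5
cx_3 = 4
cy_3 = 3
cz_3 = 3.5
w_3 = 2.5
h_3 = 1.5
cy_4 = 4
cz_4 = 3.5
w_4 = 1.5
d_4 = 2.5
h_4 = 2.5
cx_5 = 8
cy_5 = 6
cz_5 = 1.5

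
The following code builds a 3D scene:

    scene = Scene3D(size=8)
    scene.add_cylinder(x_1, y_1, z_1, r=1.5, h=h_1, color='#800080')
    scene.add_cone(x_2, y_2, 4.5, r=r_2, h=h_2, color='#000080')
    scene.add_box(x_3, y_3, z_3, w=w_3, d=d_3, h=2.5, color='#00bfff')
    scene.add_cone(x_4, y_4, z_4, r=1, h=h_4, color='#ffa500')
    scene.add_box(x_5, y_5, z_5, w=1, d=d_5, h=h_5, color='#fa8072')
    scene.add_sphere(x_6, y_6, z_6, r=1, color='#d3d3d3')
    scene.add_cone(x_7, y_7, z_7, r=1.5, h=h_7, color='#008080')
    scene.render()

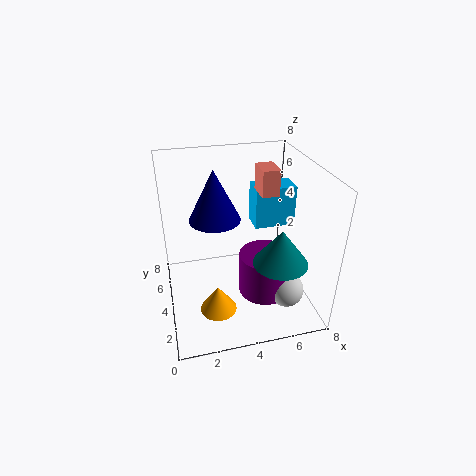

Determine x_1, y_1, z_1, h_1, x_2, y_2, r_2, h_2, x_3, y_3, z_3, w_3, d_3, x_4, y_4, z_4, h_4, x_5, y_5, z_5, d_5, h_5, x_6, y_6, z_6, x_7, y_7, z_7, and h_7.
x_1 = 5.5
y_1 = 3.5
z_1 = 0.5
h_1 = 2.5
x_2 = 3
y_2 = 5.5
r_2 = 1.5
h_2 = 3
x_3 = 5.5
y_3 = 5.5
z_3 = 3.5
w_3 = 2.5
d_3 = 1.5
x_4 = 2.5
y_4 = 2.5
z_4 = 0.5
h_4 = 1.5
x_5 = 5.5
y_5 = 4.5
z_5 = 6
d_5 = 1.5
h_5 = 1.5
x_6 = 6.5
y_6 = 2.5
z_6 = 1
x_7 = 6
y_7 = 2.5
z_7 = 3
h_7 = 2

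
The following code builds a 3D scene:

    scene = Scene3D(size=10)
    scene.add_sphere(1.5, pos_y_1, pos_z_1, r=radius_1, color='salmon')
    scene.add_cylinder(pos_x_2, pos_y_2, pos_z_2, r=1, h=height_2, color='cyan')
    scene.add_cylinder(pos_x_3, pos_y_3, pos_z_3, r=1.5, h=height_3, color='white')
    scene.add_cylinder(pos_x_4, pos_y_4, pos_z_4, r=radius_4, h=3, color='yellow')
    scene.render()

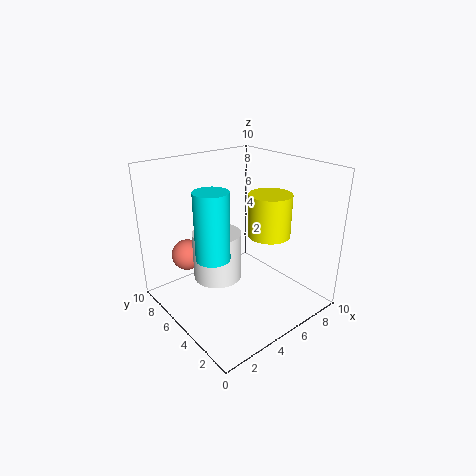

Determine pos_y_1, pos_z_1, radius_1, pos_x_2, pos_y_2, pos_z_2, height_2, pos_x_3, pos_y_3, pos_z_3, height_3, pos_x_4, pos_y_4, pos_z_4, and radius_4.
pos_y_1 = 6
pos_z_1 = 4.5
radius_1 = 1
pos_x_2 = 1.5
pos_y_2 = 3
pos_z_2 = 5.5
height_2 = 4
pos_x_3 = 2.5
pos_y_3 = 4
pos_z_3 = 3.5
height_3 = 3
pos_x_4 = 7
pos_y_4 = 4
pos_z_4 = 5
radius_4 = 1.5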